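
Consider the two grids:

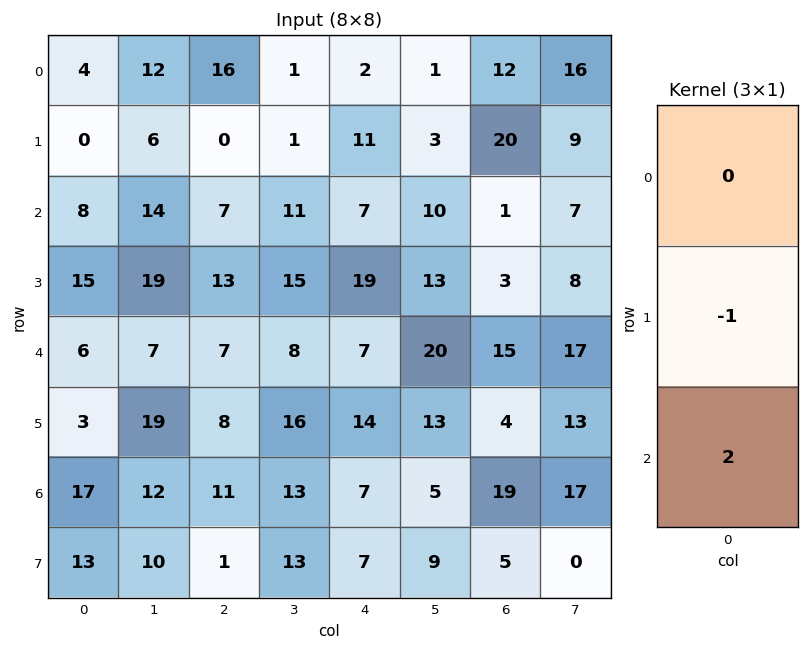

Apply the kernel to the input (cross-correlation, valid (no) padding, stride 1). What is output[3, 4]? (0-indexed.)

The receptive field on the input at this output position is [19 / 7 / 14]. Elementwise product with the kernel and sum: 7·-1 + 14·2.

21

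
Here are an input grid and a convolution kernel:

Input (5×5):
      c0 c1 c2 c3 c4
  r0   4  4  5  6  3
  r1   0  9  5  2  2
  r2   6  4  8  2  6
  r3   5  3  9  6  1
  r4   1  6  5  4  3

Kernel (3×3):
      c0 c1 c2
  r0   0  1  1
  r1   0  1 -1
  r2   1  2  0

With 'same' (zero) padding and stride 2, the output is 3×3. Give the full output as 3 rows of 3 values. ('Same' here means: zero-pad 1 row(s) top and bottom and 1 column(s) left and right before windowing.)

0 18 9
21 34 16
3 16 4

Output[0,0]: The receptive field on the zero-padded input at this output position is [0 0 0 / 0 4 4 / 0 0 9]. Elementwise product with the kernel and sum: 0·1 + 0·1 + 4·1 + 4·-1 + 0·1 + 0·2.
Output[0,1]: The receptive field on the zero-padded input at this output position is [0 0 0 / 4 5 6 / 9 5 2]. Elementwise product with the kernel and sum: 0·1 + 0·1 + 5·1 + 6·-1 + 9·1 + 5·2.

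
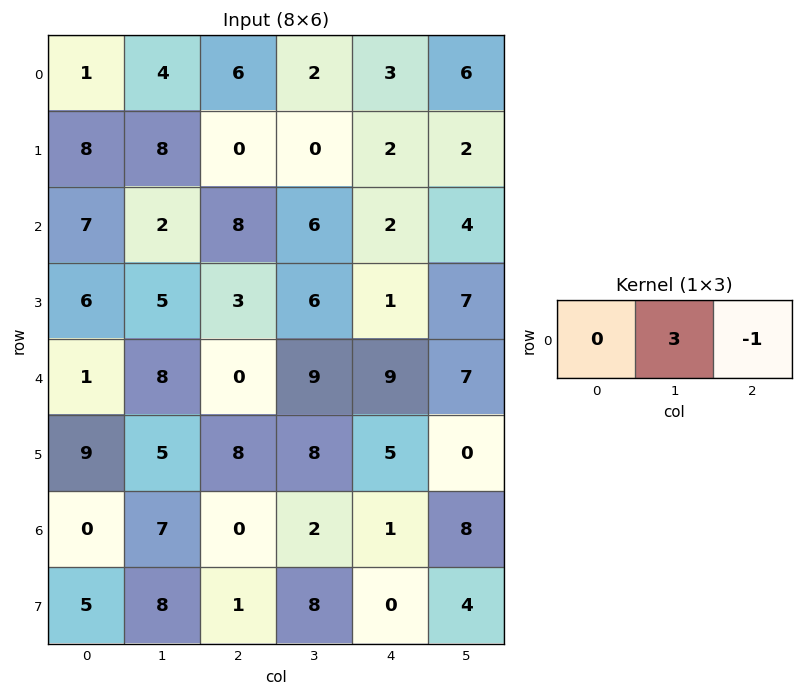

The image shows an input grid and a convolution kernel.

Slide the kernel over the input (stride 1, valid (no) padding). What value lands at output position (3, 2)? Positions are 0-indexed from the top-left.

The receptive field on the input at this output position is [3 6 1]. Elementwise product with the kernel and sum: 6·3 + 1·-1.

17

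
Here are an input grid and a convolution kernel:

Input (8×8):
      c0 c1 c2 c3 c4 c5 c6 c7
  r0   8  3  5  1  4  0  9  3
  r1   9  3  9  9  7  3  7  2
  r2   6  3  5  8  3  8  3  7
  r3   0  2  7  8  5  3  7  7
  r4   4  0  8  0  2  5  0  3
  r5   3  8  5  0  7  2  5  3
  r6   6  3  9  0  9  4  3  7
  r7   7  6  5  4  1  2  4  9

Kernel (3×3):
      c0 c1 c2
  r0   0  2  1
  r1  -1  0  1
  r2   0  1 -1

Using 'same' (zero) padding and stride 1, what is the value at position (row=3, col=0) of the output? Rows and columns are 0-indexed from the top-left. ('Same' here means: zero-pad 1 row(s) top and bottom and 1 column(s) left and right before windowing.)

21

The receptive field on the zero-padded input at this output position is [0 6 3 / 0 0 2 / 0 4 0]. Elementwise product with the kernel and sum: 6·2 + 3·1 + 0·-1 + 2·1 + 4·1 + 0·-1.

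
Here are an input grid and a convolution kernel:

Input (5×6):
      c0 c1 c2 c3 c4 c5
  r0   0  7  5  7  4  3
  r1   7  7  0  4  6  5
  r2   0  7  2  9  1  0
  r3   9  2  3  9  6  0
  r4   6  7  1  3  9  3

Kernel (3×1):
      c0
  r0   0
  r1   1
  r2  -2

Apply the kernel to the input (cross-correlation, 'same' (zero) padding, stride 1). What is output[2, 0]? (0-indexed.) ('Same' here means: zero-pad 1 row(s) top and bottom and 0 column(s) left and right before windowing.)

The receptive field on the zero-padded input at this output position is [7 / 0 / 9]. Elementwise product with the kernel and sum: 0·1 + 9·-2.

-18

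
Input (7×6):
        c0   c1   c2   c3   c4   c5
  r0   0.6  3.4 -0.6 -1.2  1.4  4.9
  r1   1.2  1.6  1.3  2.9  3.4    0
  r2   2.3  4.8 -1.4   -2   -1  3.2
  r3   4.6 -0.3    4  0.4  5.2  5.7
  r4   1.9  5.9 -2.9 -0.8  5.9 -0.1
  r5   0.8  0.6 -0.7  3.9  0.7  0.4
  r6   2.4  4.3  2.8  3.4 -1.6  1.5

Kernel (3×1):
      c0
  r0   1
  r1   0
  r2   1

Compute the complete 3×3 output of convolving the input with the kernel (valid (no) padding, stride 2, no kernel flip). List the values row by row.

Output[0,0]: The receptive field on the input at this output position is [0.6 / 1.2 / 2.3]. Elementwise product with the kernel and sum: 0.6·1 + 2.3·1.

2.9 -2 0.4
4.2 -4.3 4.9
4.3 -0.1 4.3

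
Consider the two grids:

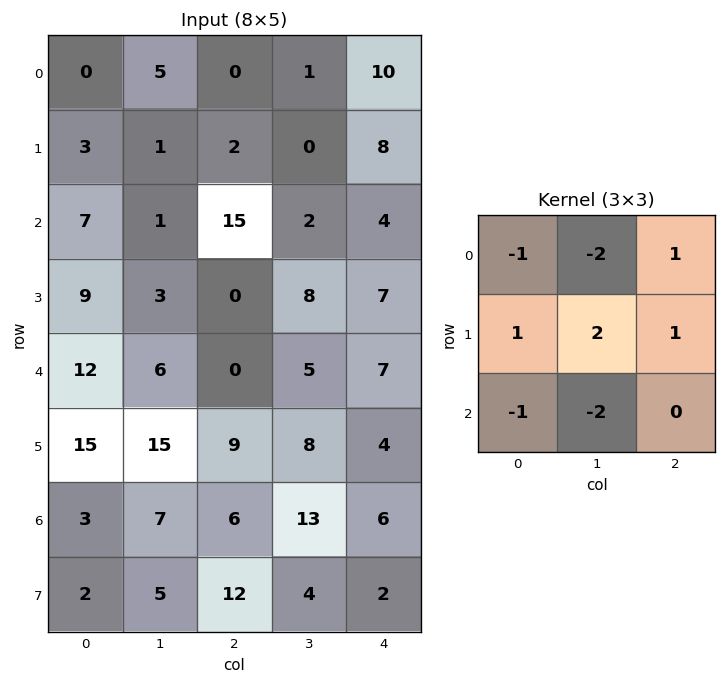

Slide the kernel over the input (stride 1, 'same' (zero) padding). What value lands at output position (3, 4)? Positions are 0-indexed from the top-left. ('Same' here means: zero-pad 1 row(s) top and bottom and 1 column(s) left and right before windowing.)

The receptive field on the zero-padded input at this output position is [2 4 0 / 8 7 0 / 5 7 0]. Elementwise product with the kernel and sum: 2·-1 + 4·-2 + 0·1 + 8·1 + 7·2 + 0·1 + 5·-1 + 7·-2.

-7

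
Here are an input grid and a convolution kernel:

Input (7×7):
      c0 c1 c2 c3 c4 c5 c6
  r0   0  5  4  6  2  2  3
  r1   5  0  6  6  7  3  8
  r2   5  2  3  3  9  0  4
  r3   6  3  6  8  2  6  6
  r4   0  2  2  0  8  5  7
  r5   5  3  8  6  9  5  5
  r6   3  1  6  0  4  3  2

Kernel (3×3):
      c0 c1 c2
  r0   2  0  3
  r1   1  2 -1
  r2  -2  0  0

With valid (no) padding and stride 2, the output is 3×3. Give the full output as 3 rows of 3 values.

Output[0,0]: The receptive field on the input at this output position is [0 5 4 / 5 0 6 / 5 2 3]. Elementwise product with the kernel and sum: 0·2 + 4·3 + 5·1 + 0·2 + 6·-1 + 5·-2.
Output[0,1]: The receptive field on the input at this output position is [4 6 2 / 6 6 7 / 3 3 9]. Elementwise product with the kernel and sum: 4·2 + 2·3 + 6·1 + 6·2 + 7·-1 + 3·-2.

1 19 0
25 49 22
3 27 43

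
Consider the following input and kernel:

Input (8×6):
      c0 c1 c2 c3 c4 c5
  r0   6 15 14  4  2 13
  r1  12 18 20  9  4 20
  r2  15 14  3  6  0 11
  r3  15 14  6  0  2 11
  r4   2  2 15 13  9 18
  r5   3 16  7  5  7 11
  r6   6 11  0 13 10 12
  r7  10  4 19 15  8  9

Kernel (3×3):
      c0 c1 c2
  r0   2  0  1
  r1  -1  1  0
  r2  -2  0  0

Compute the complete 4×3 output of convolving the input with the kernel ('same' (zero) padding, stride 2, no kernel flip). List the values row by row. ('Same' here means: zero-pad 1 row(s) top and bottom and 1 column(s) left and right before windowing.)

Output[0,0]: The receptive field on the zero-padded input at this output position is [0 0 0 / 0 6 15 / 0 12 18]. Elementwise product with the kernel and sum: 0·2 + 0·1 + 0·-1 + 6·1 + 0·-2.

6 -37 -20
33 6 32
16 9 -3
22 18 -12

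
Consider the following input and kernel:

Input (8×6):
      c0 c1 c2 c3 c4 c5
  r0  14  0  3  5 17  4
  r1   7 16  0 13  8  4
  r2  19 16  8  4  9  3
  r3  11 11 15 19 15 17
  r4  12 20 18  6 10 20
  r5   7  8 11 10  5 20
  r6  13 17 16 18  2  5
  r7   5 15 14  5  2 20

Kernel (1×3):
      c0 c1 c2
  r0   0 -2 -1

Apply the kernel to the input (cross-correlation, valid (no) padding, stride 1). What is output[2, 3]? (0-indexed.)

The receptive field on the input at this output position is [4 9 3]. Elementwise product with the kernel and sum: 9·-2 + 3·-1.

-21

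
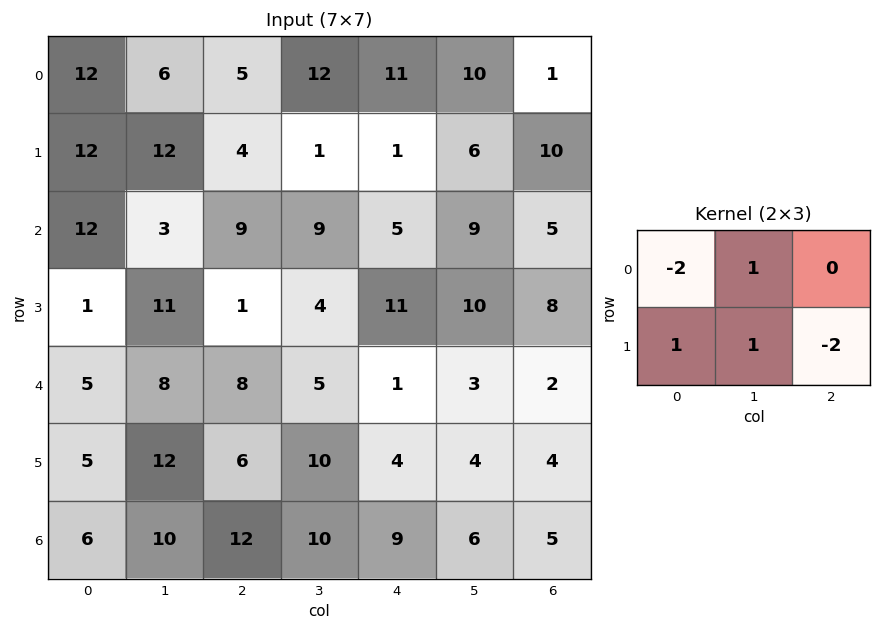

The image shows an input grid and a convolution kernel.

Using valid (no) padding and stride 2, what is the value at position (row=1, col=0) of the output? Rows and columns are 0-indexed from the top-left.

-11

The receptive field on the input at this output position is [12 3 9 / 1 11 1]. Elementwise product with the kernel and sum: 12·-2 + 3·1 + 1·1 + 11·1 + 1·-2.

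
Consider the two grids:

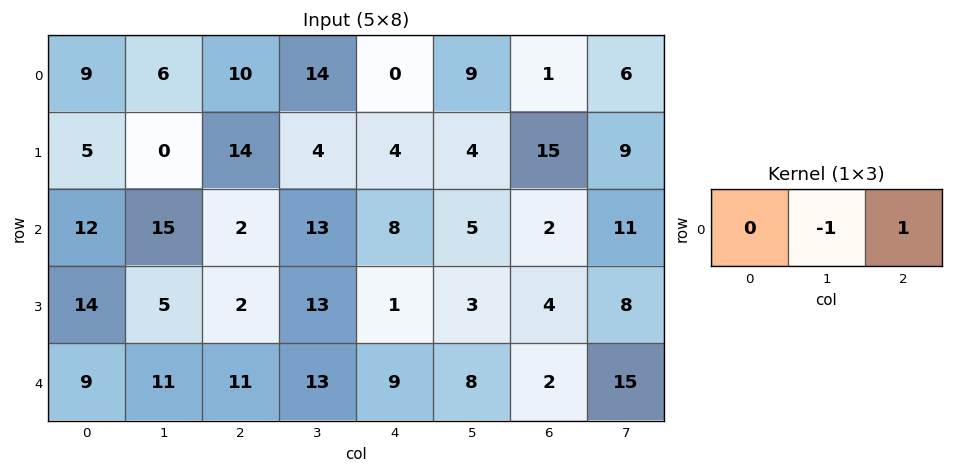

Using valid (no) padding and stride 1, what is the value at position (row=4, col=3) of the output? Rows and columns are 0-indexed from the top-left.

The receptive field on the input at this output position is [13 9 8]. Elementwise product with the kernel and sum: 9·-1 + 8·1.

-1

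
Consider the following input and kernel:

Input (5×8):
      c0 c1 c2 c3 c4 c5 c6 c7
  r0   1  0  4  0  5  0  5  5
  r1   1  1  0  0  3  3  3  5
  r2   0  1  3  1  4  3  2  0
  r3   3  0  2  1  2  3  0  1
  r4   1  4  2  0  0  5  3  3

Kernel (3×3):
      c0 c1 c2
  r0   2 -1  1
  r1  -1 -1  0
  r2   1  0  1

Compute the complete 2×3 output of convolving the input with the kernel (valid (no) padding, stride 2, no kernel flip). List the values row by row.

7 20 15
2 8 5

Output[0,0]: The receptive field on the input at this output position is [1 0 4 / 1 1 0 / 0 1 3]. Elementwise product with the kernel and sum: 1·2 + 0·-1 + 4·1 + 1·-1 + 1·-1 + 0·1 + 3·1.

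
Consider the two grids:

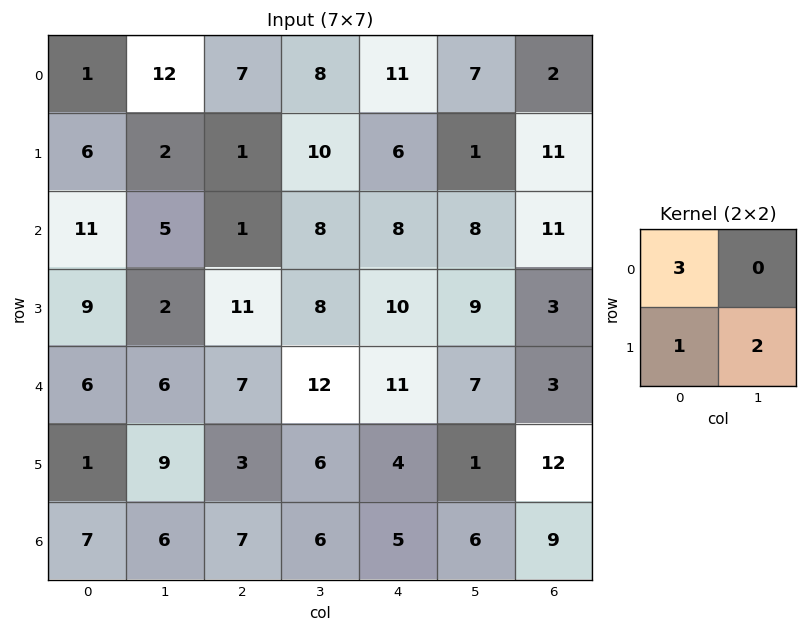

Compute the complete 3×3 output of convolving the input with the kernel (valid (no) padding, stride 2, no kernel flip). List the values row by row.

13 42 41
46 30 52
37 36 39

Output[0,0]: The receptive field on the input at this output position is [1 12 / 6 2]. Elementwise product with the kernel and sum: 1·3 + 6·1 + 2·2.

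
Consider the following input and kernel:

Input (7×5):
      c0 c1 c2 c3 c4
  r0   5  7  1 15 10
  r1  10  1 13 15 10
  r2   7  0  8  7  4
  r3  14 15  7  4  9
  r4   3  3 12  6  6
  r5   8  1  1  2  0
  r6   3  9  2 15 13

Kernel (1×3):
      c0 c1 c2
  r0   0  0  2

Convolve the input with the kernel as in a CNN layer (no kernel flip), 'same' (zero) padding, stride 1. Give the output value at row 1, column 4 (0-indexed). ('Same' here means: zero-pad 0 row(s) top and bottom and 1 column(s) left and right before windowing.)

0

The receptive field on the zero-padded input at this output position is [15 10 0]. Elementwise product with the kernel and sum: 0·2.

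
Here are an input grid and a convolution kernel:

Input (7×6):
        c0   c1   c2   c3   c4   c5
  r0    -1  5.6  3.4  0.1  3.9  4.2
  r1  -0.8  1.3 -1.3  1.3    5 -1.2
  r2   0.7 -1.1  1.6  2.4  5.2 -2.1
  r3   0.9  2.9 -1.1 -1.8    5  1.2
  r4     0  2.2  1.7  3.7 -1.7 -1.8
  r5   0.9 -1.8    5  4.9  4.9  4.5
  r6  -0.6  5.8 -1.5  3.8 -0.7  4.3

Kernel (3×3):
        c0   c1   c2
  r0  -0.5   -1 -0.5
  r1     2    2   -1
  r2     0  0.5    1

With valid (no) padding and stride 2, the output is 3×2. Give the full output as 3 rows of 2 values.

-3.45 -2.35
11.45 -16.45
-8.45 12.4

Output[0,0]: The receptive field on the input at this output position is [-1 5.6 3.4 / -0.8 1.3 -1.3 / 0.7 -1.1 1.6]. Elementwise product with the kernel and sum: -1·-0.5 + 5.6·-1 + 3.4·-0.5 + -0.8·2 + 1.3·2 + -1.3·-1 + -1.1·0.5 + 1.6·1.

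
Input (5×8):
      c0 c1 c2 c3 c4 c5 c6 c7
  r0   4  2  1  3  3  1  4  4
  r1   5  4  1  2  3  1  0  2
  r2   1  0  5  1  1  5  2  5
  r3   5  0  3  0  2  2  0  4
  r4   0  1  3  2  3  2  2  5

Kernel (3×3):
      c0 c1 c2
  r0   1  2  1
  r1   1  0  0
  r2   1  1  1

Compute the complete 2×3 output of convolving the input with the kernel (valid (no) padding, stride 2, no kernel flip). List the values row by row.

20 18 20
15 19 22

Output[0,0]: The receptive field on the input at this output position is [4 2 1 / 5 4 1 / 1 0 5]. Elementwise product with the kernel and sum: 4·1 + 2·2 + 1·1 + 5·1 + 1·1 + 0·1 + 5·1.
Output[0,1]: The receptive field on the input at this output position is [1 3 3 / 1 2 3 / 5 1 1]. Elementwise product with the kernel and sum: 1·1 + 3·2 + 3·1 + 1·1 + 5·1 + 1·1 + 1·1.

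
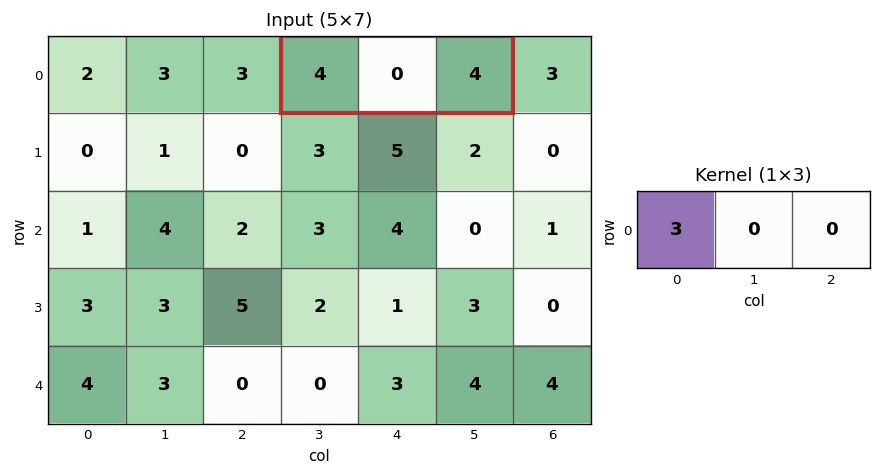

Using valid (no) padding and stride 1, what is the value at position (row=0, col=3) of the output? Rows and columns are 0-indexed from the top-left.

The receptive field on the input at this output position is [4 0 4]. Elementwise product with the kernel and sum: 4·3.

12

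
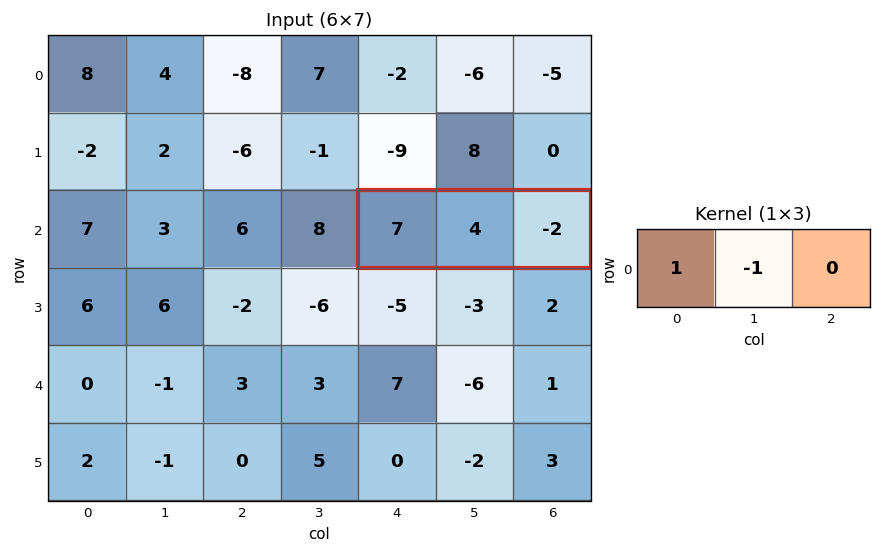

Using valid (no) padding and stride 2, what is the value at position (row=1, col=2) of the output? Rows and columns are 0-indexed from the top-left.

3

The receptive field on the input at this output position is [7 4 -2]. Elementwise product with the kernel and sum: 7·1 + 4·-1.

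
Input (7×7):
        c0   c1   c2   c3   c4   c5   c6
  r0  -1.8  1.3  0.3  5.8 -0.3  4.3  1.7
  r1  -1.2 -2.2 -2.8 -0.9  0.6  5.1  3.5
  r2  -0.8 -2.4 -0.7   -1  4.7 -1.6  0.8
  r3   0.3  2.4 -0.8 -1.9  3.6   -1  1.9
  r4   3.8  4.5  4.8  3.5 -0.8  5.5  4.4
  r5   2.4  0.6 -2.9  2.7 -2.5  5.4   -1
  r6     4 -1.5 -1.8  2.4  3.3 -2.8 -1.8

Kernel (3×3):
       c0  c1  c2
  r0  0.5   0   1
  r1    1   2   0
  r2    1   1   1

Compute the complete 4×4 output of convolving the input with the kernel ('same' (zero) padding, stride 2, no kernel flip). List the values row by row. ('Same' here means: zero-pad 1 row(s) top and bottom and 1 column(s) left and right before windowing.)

Output[0,0]: The receptive field on the zero-padded input at this output position is [0 0 0 / 0 -1.8 1.3 / 0 -1.2 -2.2]. Elementwise product with the kernel and sum: 0·0.5 + 0·1 + 0·1 + -1.8·2 + 0·1 + -1.2·1 + -2.2·1.
Output[0,1]: The receptive field on the zero-padded input at this output position is [0 0 0 / 1.3 0.3 5.8 / -2.2 -2.8 -0.9]. Elementwise product with the kernel and sum: 0·0.5 + 0·1 + 1.3·1 + 0.3·2 + -2.2·1 + -2.8·1 + -0.9·1.

-7 -4 10 16.3
-1.1 -6.1 13.75 3.45
13 13.8 5.55 18.2
8.6 -2.1 15.75 -3.7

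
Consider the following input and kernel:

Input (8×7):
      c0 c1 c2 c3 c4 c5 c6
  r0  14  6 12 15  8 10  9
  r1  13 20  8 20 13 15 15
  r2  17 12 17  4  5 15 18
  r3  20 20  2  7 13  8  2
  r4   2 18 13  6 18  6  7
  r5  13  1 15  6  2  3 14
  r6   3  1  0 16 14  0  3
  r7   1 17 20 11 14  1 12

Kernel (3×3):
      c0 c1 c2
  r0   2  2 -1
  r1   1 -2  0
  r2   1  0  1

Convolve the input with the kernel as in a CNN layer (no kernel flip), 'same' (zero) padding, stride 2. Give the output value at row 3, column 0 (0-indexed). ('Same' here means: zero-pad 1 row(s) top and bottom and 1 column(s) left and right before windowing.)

36

The receptive field on the zero-padded input at this output position is [0 13 1 / 0 3 1 / 0 1 17]. Elementwise product with the kernel and sum: 0·2 + 13·2 + 1·-1 + 0·1 + 3·-2 + 0·1 + 17·1.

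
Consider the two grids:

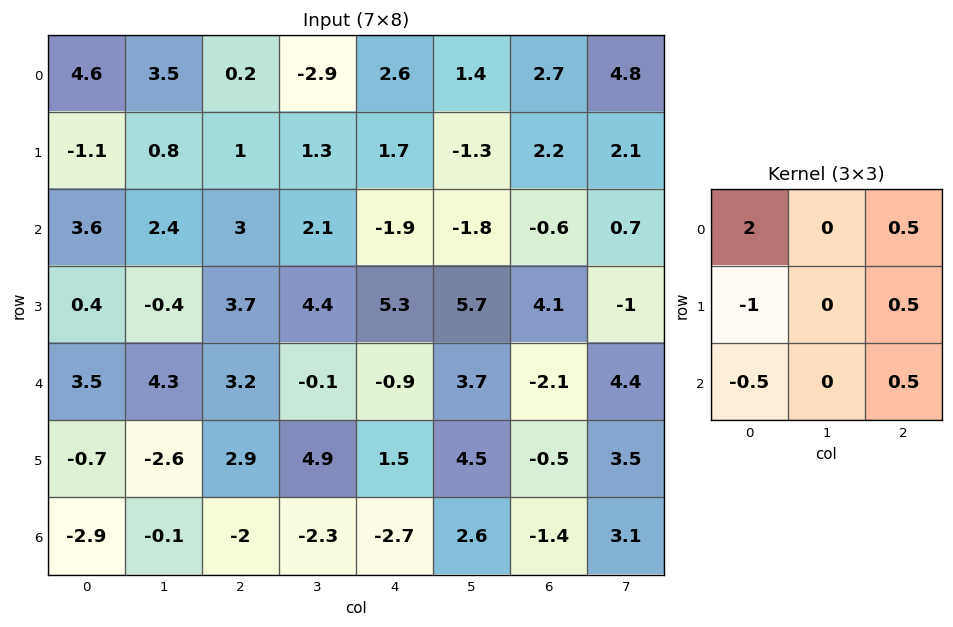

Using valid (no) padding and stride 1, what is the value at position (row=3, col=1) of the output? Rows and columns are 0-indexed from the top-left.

0.8

The receptive field on the input at this output position is [-0.4 3.7 4.4 / 4.3 3.2 -0.1 / -2.6 2.9 4.9]. Elementwise product with the kernel and sum: -0.4·2 + 4.4·0.5 + 4.3·-1 + -0.1·0.5 + -2.6·-0.5 + 4.9·0.5.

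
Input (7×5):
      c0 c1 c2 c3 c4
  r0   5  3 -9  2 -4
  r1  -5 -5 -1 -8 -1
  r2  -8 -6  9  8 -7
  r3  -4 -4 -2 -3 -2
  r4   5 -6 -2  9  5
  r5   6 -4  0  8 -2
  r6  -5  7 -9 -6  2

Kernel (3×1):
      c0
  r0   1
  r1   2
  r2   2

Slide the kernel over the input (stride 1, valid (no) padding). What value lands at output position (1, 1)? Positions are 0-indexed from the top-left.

-25

The receptive field on the input at this output position is [-5 / -6 / -4]. Elementwise product with the kernel and sum: -5·1 + -6·2 + -4·2.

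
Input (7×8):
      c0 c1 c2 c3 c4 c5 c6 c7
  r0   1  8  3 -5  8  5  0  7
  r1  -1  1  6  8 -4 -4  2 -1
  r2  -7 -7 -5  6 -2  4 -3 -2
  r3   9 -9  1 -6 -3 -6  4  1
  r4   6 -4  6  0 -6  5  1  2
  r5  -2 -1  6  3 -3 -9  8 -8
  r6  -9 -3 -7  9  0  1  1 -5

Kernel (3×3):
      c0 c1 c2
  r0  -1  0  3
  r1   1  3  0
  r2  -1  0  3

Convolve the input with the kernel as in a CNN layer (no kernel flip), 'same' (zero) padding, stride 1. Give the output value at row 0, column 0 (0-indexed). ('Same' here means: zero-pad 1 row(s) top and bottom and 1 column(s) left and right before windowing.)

6

The receptive field on the zero-padded input at this output position is [0 0 0 / 0 1 8 / 0 -1 1]. Elementwise product with the kernel and sum: 0·-1 + 0·3 + 0·1 + 1·3 + 0·-1 + 1·3.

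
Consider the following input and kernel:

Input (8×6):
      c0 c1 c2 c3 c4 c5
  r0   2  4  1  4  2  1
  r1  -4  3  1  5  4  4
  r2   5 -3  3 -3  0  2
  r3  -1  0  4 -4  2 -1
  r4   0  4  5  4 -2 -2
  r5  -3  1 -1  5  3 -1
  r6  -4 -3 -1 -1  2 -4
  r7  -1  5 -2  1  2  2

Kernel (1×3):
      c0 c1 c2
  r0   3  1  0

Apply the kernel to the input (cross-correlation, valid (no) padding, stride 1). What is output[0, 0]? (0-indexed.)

10

The receptive field on the input at this output position is [2 4 1]. Elementwise product with the kernel and sum: 2·3 + 4·1.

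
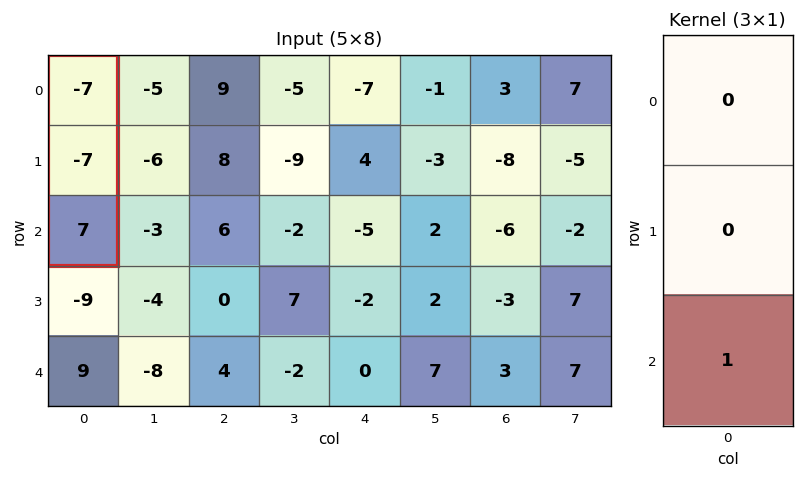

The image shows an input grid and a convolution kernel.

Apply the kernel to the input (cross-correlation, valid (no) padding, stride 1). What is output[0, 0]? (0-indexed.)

The receptive field on the input at this output position is [-7 / -7 / 7]. Elementwise product with the kernel and sum: 7·1.

7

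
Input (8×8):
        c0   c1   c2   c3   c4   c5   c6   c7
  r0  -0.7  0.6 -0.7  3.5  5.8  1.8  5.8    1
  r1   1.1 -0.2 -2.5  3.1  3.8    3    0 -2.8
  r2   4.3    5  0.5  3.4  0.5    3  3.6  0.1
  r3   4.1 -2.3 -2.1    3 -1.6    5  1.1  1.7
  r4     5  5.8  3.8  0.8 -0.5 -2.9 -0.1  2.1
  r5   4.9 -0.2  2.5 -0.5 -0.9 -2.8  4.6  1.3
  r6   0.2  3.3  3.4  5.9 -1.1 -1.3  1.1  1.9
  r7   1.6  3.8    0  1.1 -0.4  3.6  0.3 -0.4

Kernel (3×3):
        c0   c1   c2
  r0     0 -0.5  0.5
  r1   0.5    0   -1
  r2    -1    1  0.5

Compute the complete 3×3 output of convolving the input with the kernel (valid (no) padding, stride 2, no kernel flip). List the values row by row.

Output[0,0]: The receptive field on the input at this output position is [-0.7 0.6 -0.7 / 1.1 -0.2 -2.5 / 4.3 5 0.5]. Elementwise product with the kernel and sum: 0.6·-0.5 + -0.7·0.5 + 1.1·0.5 + -2.5·-1 + 4.3·-1 + 5·1 + 0.5·0.5.
Output[0,1]: The receptive field on the input at this output position is [-0.7 3.5 5.8 / -2.5 3.1 3.8 / 0.5 3.4 0.5]. Elementwise product with the kernel and sum: 3.5·-0.5 + 5.8·0.5 + -2.5·0.5 + 3.8·-1 + 0.5·-1 + 3.4·1 + 0.5·0.5.

3.35 -0.75 8.2
4.6 -4.15 -4.05
3.75 3.45 -3.3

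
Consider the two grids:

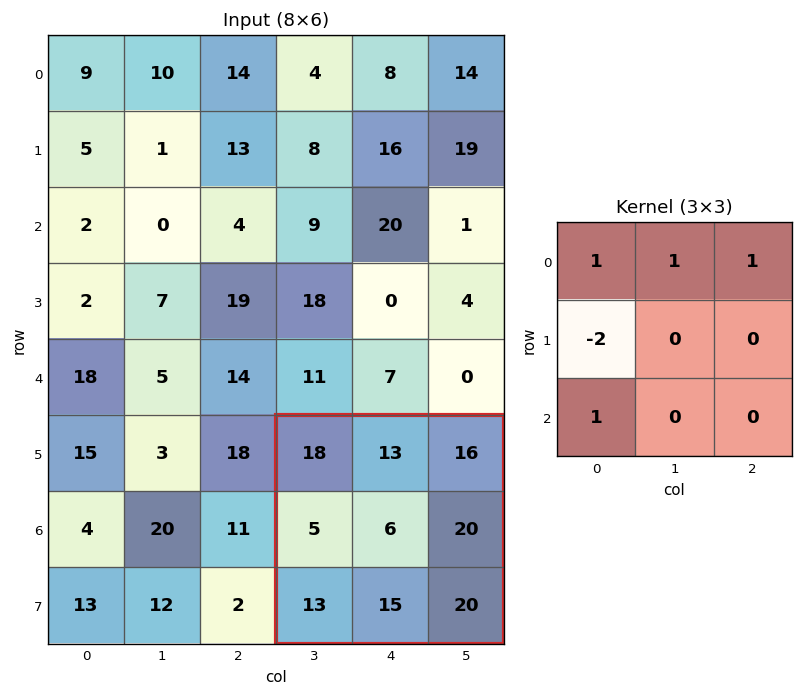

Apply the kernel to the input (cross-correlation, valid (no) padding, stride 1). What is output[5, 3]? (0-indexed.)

The receptive field on the input at this output position is [18 13 16 / 5 6 20 / 13 15 20]. Elementwise product with the kernel and sum: 18·1 + 13·1 + 16·1 + 5·-2 + 13·1.

50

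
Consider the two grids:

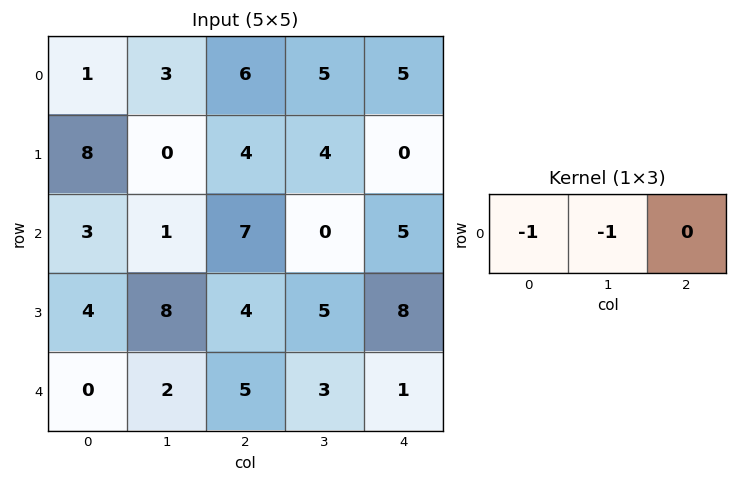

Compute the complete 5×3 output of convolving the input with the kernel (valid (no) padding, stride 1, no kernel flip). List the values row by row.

Output[0,0]: The receptive field on the input at this output position is [1 3 6]. Elementwise product with the kernel and sum: 1·-1 + 3·-1.

-4 -9 -11
-8 -4 -8
-4 -8 -7
-12 -12 -9
-2 -7 -8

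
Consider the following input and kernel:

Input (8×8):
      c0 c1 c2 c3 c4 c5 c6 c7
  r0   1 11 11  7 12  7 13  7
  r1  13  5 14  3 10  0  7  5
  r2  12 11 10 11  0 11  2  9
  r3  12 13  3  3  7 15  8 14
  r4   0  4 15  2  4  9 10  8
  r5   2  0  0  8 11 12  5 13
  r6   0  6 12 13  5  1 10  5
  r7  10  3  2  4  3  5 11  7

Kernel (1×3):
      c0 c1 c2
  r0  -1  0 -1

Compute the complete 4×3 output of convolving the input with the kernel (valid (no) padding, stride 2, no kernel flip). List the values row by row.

-12 -23 -25
-22 -10 -2
-15 -19 -14
-12 -17 -15

Output[0,0]: The receptive field on the input at this output position is [1 11 11]. Elementwise product with the kernel and sum: 1·-1 + 11·-1.
Output[0,1]: The receptive field on the input at this output position is [11 7 12]. Elementwise product with the kernel and sum: 11·-1 + 12·-1.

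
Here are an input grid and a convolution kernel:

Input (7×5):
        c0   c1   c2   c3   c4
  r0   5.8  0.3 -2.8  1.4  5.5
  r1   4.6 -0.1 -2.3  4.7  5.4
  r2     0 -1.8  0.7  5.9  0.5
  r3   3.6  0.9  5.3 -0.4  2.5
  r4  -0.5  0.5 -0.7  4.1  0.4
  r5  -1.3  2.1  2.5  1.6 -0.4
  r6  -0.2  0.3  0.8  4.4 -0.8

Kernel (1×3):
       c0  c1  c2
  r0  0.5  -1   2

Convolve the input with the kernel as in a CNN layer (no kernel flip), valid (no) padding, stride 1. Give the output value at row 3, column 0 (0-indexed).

The receptive field on the input at this output position is [3.6 0.9 5.3]. Elementwise product with the kernel and sum: 3.6·0.5 + 0.9·-1 + 5.3·2.

11.5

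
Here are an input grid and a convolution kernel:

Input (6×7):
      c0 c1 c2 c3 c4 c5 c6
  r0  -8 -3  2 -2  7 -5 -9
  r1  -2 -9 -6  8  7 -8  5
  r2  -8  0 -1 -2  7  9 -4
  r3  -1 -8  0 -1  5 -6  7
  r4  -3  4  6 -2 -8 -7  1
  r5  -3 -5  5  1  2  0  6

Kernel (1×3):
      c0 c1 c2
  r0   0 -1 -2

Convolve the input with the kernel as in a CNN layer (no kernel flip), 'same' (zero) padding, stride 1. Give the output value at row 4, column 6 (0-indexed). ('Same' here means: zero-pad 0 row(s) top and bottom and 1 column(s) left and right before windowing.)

-1

The receptive field on the zero-padded input at this output position is [-7 1 0]. Elementwise product with the kernel and sum: 1·-1 + 0·-2.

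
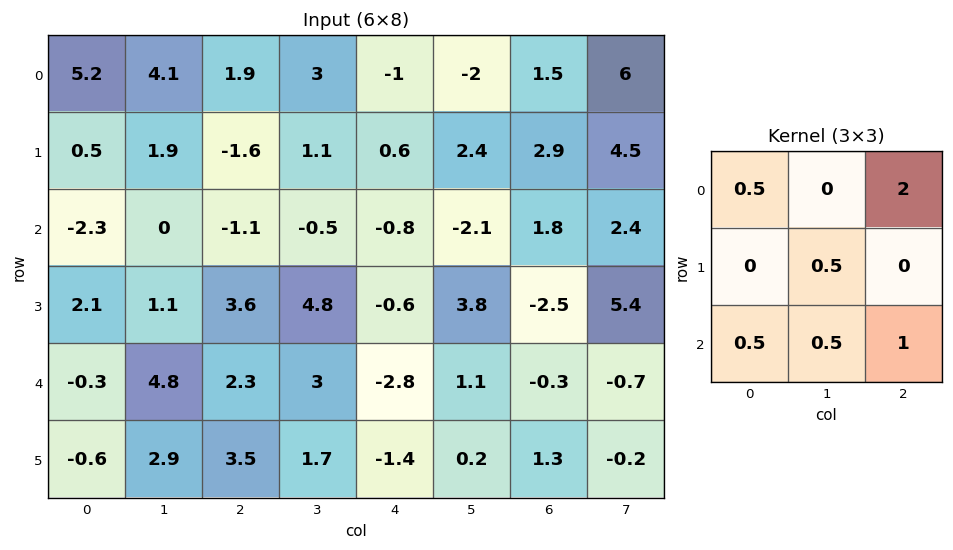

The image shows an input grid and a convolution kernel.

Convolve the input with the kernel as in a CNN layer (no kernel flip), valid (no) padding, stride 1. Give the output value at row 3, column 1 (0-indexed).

16.2

The receptive field on the input at this output position is [1.1 3.6 4.8 / 4.8 2.3 3 / 2.9 3.5 1.7]. Elementwise product with the kernel and sum: 1.1·0.5 + 4.8·2 + 2.3·0.5 + 2.9·0.5 + 3.5·0.5 + 1.7·1.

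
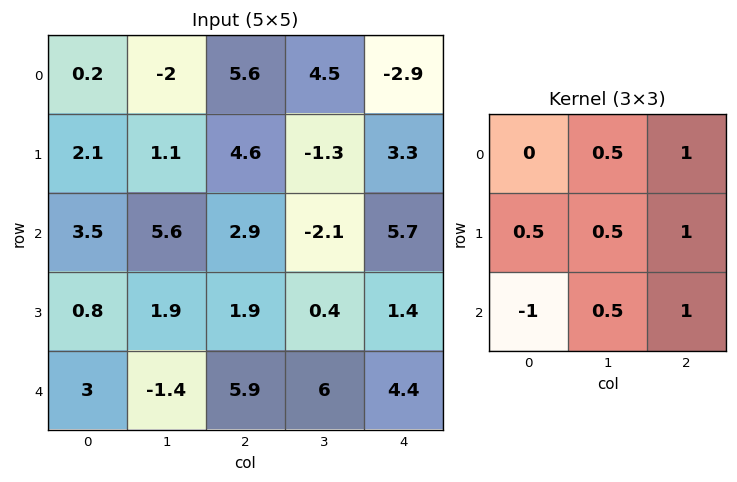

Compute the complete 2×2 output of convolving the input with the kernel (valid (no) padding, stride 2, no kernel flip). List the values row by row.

13 6.05
11.15 8.7

Output[0,0]: The receptive field on the input at this output position is [0.2 -2 5.6 / 2.1 1.1 4.6 / 3.5 5.6 2.9]. Elementwise product with the kernel and sum: -2·0.5 + 5.6·1 + 2.1·0.5 + 1.1·0.5 + 4.6·1 + 3.5·-1 + 5.6·0.5 + 2.9·1.
Output[0,1]: The receptive field on the input at this output position is [5.6 4.5 -2.9 / 4.6 -1.3 3.3 / 2.9 -2.1 5.7]. Elementwise product with the kernel and sum: 4.5·0.5 + -2.9·1 + 4.6·0.5 + -1.3·0.5 + 3.3·1 + 2.9·-1 + -2.1·0.5 + 5.7·1.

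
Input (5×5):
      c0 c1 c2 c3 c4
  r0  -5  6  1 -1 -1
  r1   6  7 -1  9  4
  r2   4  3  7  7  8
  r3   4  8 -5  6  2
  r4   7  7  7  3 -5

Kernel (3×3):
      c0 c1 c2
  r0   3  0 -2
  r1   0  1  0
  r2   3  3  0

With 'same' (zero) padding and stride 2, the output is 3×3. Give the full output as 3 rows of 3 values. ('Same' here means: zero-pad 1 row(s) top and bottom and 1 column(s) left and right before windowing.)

Output[0,0]: The receptive field on the zero-padded input at this output position is [0 0 0 / 0 -5 6 / 0 6 7]. Elementwise product with the kernel and sum: 0·3 + 0·-2 + -5·1 + 0·3 + 6·3.
Output[0,1]: The receptive field on the zero-padded input at this output position is [0 0 0 / 6 1 -1 / 7 -1 9]. Elementwise product with the kernel and sum: 0·3 + 0·-2 + 1·1 + 7·3 + -1·3.

13 19 38
2 19 59
-9 19 13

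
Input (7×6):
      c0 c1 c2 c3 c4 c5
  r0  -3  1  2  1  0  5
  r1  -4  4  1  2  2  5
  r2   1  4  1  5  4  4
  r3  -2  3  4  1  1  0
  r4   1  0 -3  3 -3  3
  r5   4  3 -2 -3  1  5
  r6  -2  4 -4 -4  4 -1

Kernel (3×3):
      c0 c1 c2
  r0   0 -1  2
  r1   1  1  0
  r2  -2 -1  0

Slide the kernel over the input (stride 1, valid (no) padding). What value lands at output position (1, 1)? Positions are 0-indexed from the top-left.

The receptive field on the input at this output position is [4 1 2 / 4 1 5 / 3 4 1]. Elementwise product with the kernel and sum: 1·-1 + 2·2 + 4·1 + 1·1 + 3·-2 + 4·-1.

-2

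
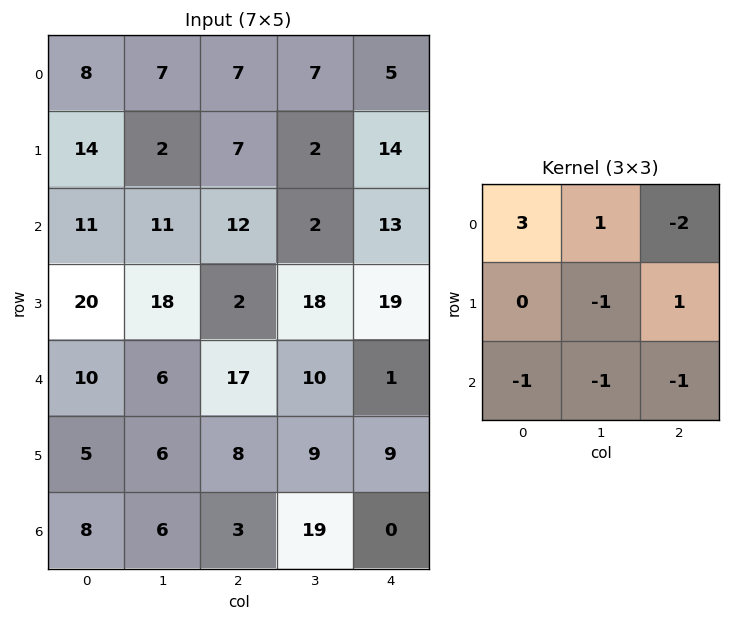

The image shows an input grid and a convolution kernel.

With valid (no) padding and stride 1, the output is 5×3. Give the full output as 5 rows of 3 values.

-12 -16 3
-9 -39 -33
-29 24 -15
66 -10 -49
-13 -12 37

Output[0,0]: The receptive field on the input at this output position is [8 7 7 / 14 2 7 / 11 11 12]. Elementwise product with the kernel and sum: 8·3 + 7·1 + 7·-2 + 2·-1 + 7·1 + 11·-1 + 11·-1 + 12·-1.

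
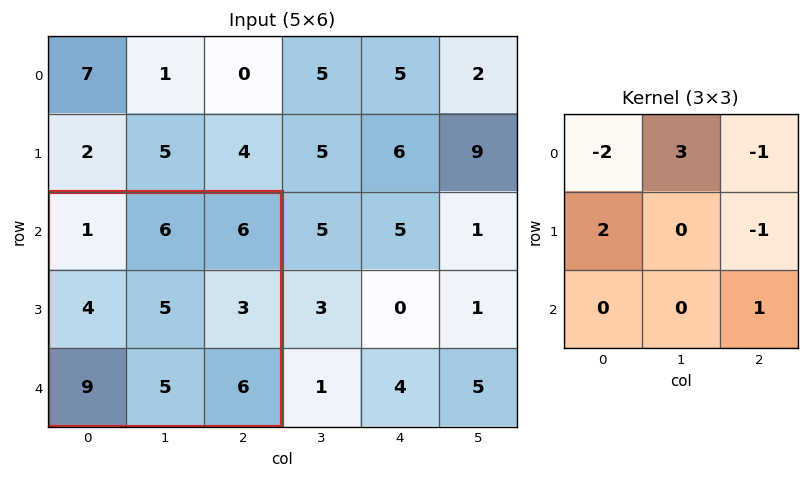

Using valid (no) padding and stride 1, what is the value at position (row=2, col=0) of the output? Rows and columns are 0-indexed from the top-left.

The receptive field on the input at this output position is [1 6 6 / 4 5 3 / 9 5 6]. Elementwise product with the kernel and sum: 1·-2 + 6·3 + 6·-1 + 4·2 + 3·-1 + 6·1.

21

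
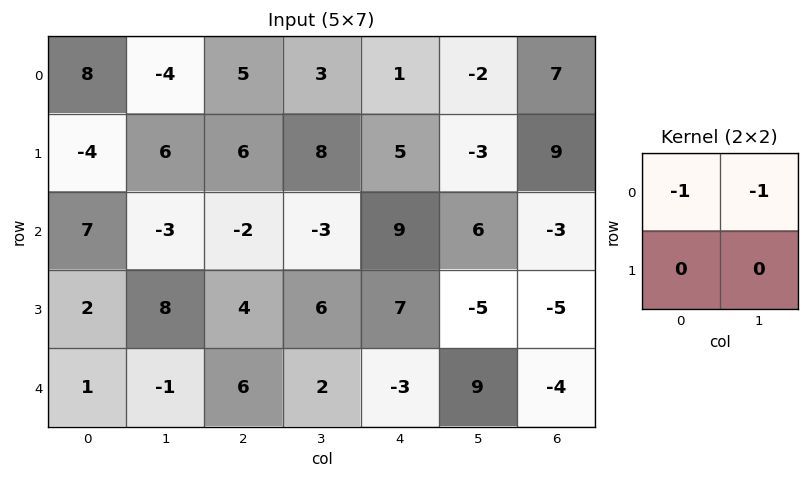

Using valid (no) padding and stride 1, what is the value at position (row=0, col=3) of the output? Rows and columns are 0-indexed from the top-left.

The receptive field on the input at this output position is [3 1 / 8 5]. Elementwise product with the kernel and sum: 3·-1 + 1·-1.

-4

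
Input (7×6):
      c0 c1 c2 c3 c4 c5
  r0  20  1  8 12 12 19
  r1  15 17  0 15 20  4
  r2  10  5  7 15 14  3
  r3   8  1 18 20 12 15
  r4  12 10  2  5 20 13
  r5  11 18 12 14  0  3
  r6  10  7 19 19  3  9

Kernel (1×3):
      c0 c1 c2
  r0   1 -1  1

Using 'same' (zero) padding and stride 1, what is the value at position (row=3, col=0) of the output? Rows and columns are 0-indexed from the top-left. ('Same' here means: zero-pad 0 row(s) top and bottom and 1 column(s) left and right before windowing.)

-7

The receptive field on the zero-padded input at this output position is [0 8 1]. Elementwise product with the kernel and sum: 0·1 + 8·-1 + 1·1.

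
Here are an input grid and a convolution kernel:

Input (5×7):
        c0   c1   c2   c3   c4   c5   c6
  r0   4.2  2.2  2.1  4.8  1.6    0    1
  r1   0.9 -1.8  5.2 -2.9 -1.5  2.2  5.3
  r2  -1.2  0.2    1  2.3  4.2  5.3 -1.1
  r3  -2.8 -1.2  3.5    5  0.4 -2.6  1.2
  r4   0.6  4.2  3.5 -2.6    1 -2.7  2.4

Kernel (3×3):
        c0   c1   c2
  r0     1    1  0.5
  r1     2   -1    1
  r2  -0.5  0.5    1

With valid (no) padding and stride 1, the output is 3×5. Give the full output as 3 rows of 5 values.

17.95 -2.3 24.35 10.55 1.65
4.4 11 6.6 -2.5 5.05
3.9 -1.5 5.75 15.25 14.1

Output[0,0]: The receptive field on the input at this output position is [4.2 2.2 2.1 / 0.9 -1.8 5.2 / -1.2 0.2 1]. Elementwise product with the kernel and sum: 4.2·1 + 2.2·1 + 2.1·0.5 + 0.9·2 + -1.8·-1 + 5.2·1 + -1.2·-0.5 + 0.2·0.5 + 1·1.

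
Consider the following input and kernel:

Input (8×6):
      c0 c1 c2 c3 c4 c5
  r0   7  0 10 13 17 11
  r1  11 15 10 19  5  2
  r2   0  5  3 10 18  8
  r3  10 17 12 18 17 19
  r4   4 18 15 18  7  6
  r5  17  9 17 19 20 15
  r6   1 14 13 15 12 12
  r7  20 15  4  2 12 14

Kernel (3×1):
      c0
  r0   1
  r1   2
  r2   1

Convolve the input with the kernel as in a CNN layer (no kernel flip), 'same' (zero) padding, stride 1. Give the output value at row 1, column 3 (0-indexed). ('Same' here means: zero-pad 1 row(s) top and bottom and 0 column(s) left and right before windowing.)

61

The receptive field on the zero-padded input at this output position is [13 / 19 / 10]. Elementwise product with the kernel and sum: 13·1 + 19·2 + 10·1.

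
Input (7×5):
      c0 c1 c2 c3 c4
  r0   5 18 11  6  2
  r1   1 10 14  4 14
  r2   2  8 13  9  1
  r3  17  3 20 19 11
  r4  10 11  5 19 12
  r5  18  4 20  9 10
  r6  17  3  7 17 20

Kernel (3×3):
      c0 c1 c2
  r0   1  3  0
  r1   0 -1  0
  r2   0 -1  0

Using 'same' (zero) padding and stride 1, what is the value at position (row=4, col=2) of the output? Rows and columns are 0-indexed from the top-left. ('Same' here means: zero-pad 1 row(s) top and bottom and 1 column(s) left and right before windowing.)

The receptive field on the zero-padded input at this output position is [3 20 19 / 11 5 19 / 4 20 9]. Elementwise product with the kernel and sum: 3·1 + 20·3 + 5·-1 + 20·-1.

38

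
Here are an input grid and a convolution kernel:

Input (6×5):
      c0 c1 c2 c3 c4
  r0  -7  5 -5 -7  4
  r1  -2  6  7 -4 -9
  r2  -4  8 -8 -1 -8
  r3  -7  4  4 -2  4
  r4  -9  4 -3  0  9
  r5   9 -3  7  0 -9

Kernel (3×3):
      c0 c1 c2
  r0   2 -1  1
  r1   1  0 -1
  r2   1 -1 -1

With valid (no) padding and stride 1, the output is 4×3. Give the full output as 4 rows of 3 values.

-37 35 18
-14 12 11
-45 36 -35
-15 -4 18

Output[0,0]: The receptive field on the input at this output position is [-7 5 -5 / -2 6 7 / -4 8 -8]. Elementwise product with the kernel and sum: -7·2 + 5·-1 + -5·1 + -2·1 + 7·-1 + -4·1 + 8·-1 + -8·-1.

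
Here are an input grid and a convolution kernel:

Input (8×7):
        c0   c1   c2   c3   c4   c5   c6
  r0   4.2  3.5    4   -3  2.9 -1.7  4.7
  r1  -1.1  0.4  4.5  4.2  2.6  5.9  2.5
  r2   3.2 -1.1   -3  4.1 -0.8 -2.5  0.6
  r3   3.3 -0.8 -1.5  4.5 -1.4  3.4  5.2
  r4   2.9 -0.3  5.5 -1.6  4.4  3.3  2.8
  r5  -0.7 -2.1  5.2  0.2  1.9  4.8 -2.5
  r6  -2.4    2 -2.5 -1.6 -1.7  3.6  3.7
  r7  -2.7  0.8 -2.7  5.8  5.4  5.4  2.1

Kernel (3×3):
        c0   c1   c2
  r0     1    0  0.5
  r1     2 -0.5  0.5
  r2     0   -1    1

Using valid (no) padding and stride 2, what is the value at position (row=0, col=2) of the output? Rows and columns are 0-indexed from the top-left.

The receptive field on the input at this output position is [2.9 -1.7 4.7 / 2.6 5.9 2.5 / -0.8 -2.5 0.6]. Elementwise product with the kernel and sum: 2.9·1 + 4.7·0.5 + 2.6·2 + 5.9·-0.5 + 2.5·0.5 + -2.5·-1 + 0.6·1.

11.85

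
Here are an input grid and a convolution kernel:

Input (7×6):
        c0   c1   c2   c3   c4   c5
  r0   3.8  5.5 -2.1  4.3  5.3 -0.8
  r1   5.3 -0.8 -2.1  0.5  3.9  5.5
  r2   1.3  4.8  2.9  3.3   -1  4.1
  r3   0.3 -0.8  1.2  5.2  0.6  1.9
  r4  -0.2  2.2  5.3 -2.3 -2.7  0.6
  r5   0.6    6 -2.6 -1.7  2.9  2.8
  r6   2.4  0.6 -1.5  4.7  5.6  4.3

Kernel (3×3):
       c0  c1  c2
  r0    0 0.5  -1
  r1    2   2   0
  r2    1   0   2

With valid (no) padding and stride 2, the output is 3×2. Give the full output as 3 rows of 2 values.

20.95 -5.45
8.9 15.35
8.4 2.65

Output[0,0]: The receptive field on the input at this output position is [3.8 5.5 -2.1 / 5.3 -0.8 -2.1 / 1.3 4.8 2.9]. Elementwise product with the kernel and sum: 5.5·0.5 + -2.1·-1 + 5.3·2 + -0.8·2 + 1.3·1 + 2.9·2.
Output[0,1]: The receptive field on the input at this output position is [-2.1 4.3 5.3 / -2.1 0.5 3.9 / 2.9 3.3 -1]. Elementwise product with the kernel and sum: 4.3·0.5 + 5.3·-1 + -2.1·2 + 0.5·2 + 2.9·1 + -1·2.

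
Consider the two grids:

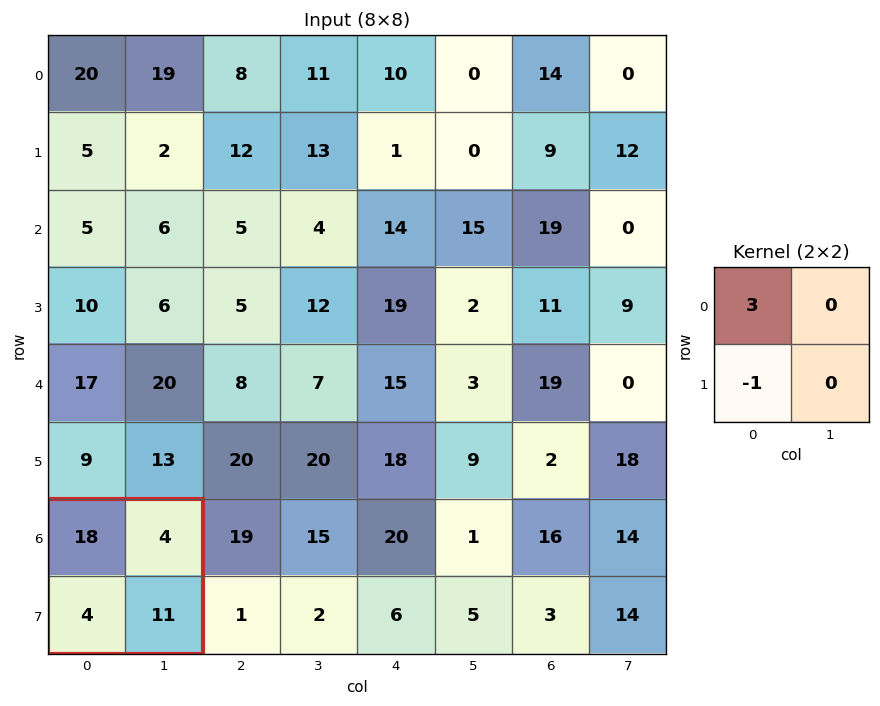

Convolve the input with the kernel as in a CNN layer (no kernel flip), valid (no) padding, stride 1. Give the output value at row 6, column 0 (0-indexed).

50

The receptive field on the input at this output position is [18 4 / 4 11]. Elementwise product with the kernel and sum: 18·3 + 4·-1.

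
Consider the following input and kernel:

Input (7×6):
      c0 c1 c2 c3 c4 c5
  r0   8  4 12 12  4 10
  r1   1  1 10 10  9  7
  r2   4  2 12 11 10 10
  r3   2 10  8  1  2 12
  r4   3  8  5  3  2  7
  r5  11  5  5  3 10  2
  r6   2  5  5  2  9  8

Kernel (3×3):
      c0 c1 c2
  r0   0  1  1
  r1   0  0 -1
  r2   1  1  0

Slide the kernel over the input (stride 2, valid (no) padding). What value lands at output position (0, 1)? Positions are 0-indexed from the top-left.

The receptive field on the input at this output position is [12 12 4 / 10 10 9 / 12 11 10]. Elementwise product with the kernel and sum: 12·1 + 4·1 + 9·-1 + 12·1 + 11·1.

30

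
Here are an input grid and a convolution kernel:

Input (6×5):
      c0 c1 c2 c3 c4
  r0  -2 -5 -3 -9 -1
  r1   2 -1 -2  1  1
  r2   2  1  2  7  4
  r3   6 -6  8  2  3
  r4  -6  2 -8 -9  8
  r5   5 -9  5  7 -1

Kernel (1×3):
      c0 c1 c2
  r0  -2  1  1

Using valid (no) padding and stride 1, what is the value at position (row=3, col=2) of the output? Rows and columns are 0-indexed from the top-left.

-11

The receptive field on the input at this output position is [8 2 3]. Elementwise product with the kernel and sum: 8·-2 + 2·1 + 3·1.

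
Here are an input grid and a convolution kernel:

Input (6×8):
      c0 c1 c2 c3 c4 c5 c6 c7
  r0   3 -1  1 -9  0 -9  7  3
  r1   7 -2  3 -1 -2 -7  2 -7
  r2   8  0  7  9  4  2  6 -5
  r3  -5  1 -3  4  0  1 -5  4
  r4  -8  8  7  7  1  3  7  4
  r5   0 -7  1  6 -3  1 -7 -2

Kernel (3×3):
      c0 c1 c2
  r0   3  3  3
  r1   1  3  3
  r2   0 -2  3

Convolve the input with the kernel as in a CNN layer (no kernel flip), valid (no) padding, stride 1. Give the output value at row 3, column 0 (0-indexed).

The receptive field on the input at this output position is [-5 1 -3 / -8 8 7 / 0 -7 1]. Elementwise product with the kernel and sum: -5·3 + 1·3 + -3·3 + -8·1 + 8·3 + 7·3 + -7·-2 + 1·3.

33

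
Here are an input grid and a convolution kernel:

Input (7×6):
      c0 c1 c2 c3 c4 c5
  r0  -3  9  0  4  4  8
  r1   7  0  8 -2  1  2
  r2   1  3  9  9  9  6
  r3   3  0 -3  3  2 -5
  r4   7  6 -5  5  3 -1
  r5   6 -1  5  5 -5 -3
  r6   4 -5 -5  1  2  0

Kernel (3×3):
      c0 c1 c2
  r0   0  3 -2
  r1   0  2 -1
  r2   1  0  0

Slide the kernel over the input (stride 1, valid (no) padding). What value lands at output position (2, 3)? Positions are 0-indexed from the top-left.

The receptive field on the input at this output position is [9 9 6 / 3 2 -5 / 5 3 -1]. Elementwise product with the kernel and sum: 9·3 + 6·-2 + 2·2 + -5·-1 + 5·1.

29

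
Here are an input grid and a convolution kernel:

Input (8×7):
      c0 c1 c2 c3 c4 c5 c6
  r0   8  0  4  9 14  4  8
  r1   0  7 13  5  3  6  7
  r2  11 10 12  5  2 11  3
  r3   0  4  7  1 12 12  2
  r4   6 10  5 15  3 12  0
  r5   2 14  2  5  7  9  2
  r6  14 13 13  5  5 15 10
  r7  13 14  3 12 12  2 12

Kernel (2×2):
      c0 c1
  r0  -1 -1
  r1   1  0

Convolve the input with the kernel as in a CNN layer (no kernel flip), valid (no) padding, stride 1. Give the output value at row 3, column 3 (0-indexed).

The receptive field on the input at this output position is [1 12 / 15 3]. Elementwise product with the kernel and sum: 1·-1 + 12·-1 + 15·1.

2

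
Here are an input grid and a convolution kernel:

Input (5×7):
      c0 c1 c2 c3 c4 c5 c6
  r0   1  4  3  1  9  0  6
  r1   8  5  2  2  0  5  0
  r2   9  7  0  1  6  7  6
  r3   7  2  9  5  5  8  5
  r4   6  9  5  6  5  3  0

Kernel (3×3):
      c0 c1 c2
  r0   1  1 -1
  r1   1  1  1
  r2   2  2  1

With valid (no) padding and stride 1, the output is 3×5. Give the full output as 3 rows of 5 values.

Output[0,0]: The receptive field on the input at this output position is [1 4 3 / 8 5 2 / 9 7 0]. Elementwise product with the kernel and sum: 1·1 + 4·1 + 3·-1 + 8·1 + 5·1 + 2·1 + 9·2 + 7·2 + 0·1.
Output[0,1]: The receptive field on the input at this output position is [4 3 1 / 5 2 2 / 7 0 1]. Elementwise product with the kernel and sum: 4·1 + 3·1 + 1·-1 + 5·1 + 2·1 + 2·1 + 7·2 + 0·2 + 1·1.

49 30 7 38 40
54 40 44 39 55
69 56 41 43 41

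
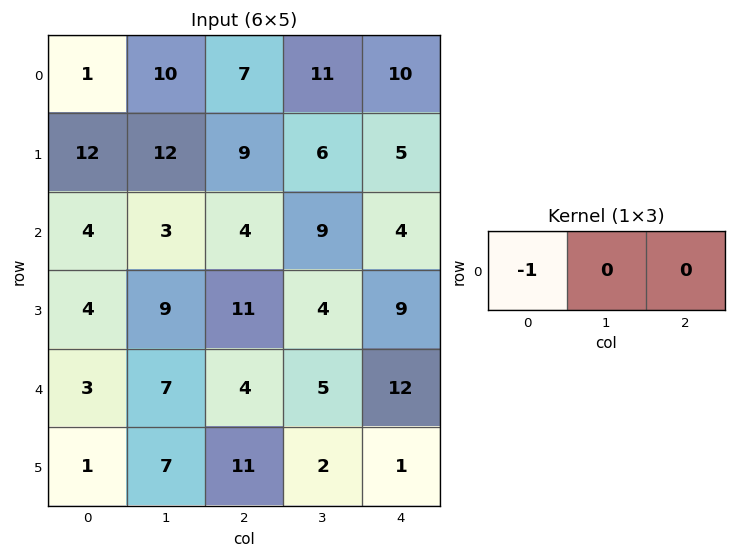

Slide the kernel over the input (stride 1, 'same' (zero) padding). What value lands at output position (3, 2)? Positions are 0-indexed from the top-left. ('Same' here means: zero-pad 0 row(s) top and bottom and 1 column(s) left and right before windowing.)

-9

The receptive field on the zero-padded input at this output position is [9 11 4]. Elementwise product with the kernel and sum: 9·-1.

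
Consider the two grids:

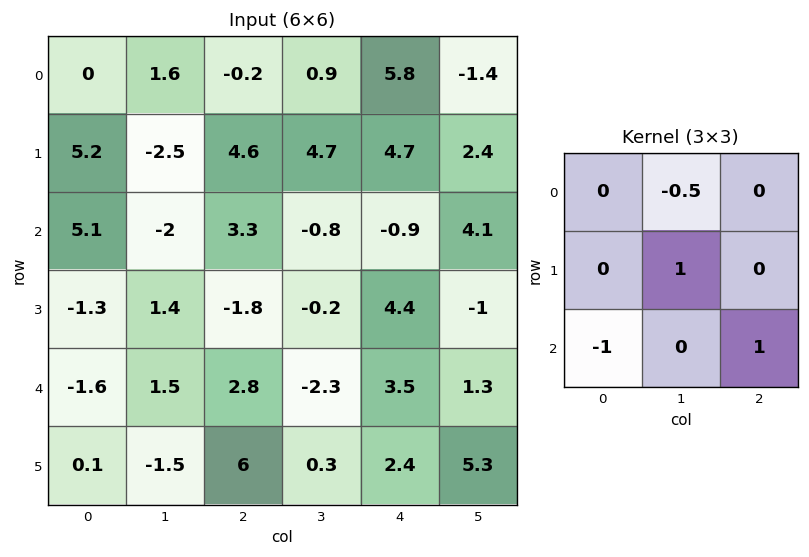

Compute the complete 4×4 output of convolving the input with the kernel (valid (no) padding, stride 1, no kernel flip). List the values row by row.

Output[0,0]: The receptive field on the input at this output position is [0 1.6 -0.2 / 5.2 -2.5 4.6 / 5.1 -2 3.3]. Elementwise product with the kernel and sum: 1.6·-0.5 + -2.5·1 + 5.1·-1 + 3.3·1.
Output[0,1]: The receptive field on the input at this output position is [1.6 -0.2 0.9 / -2.5 4.6 4.7 / -2 3.3 -0.8]. Elementwise product with the kernel and sum: -0.2·-0.5 + 4.6·1 + -2·-1 + -0.8·1.

-5.1 5.9 0.05 6.7
-1.25 -0.6 3.05 -4.05
6.8 -7.25 0.9 8.45
6.7 5.5 -5.8 6.3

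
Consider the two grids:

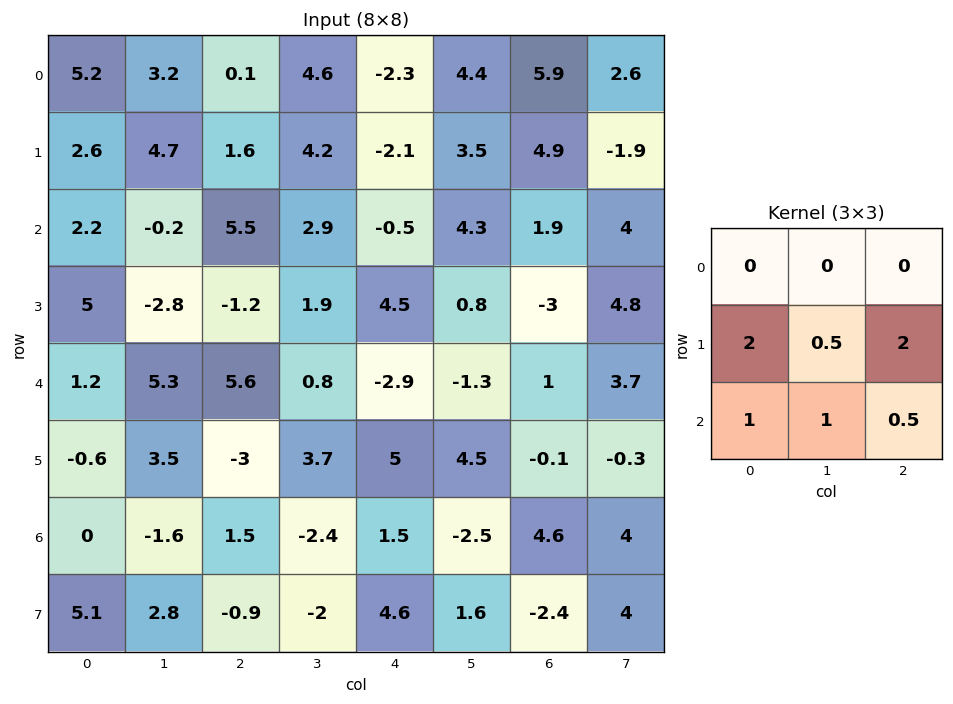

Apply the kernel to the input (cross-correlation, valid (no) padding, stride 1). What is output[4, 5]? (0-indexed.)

12.45

The receptive field on the input at this output position is [-1.3 1 3.7 / 4.5 -0.1 -0.3 / -2.5 4.6 4]. Elementwise product with the kernel and sum: 4.5·2 + -0.1·0.5 + -0.3·2 + -2.5·1 + 4.6·1 + 4·0.5.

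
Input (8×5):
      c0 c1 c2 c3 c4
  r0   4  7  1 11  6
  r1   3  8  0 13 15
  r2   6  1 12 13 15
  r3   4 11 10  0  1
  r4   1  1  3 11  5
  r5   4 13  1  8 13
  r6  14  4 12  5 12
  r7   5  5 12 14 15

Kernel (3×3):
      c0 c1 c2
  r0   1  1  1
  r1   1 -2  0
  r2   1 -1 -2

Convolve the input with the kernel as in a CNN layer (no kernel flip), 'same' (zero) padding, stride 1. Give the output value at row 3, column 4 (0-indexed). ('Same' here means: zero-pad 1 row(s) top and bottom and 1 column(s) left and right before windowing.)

The receptive field on the zero-padded input at this output position is [13 15 0 / 0 1 0 / 11 5 0]. Elementwise product with the kernel and sum: 13·1 + 15·1 + 0·1 + 0·1 + 1·-2 + 11·1 + 5·-1 + 0·-2.

32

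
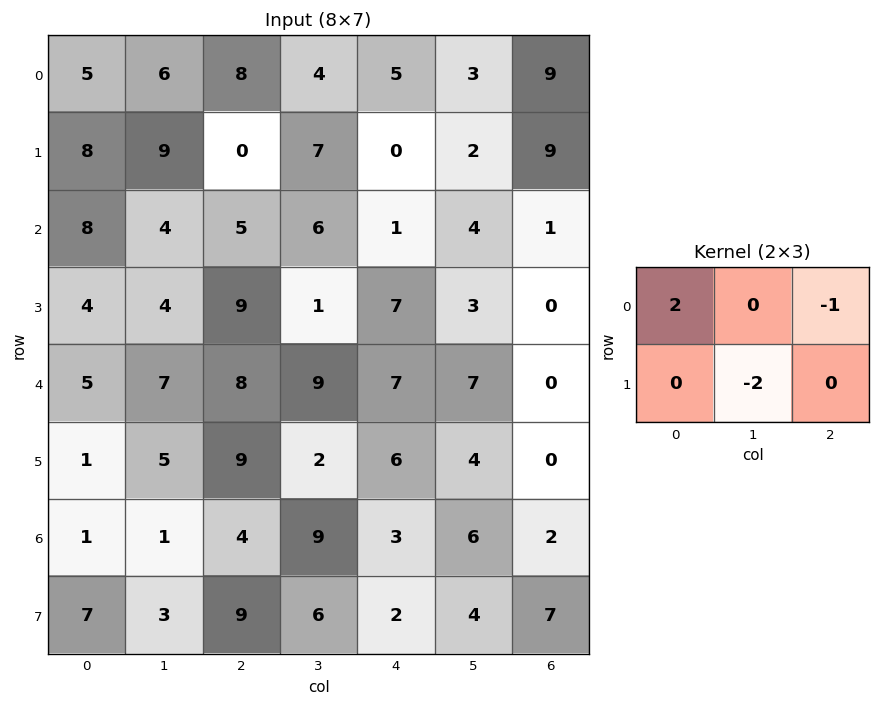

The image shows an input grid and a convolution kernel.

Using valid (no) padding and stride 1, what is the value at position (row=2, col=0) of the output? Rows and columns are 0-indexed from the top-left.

3

The receptive field on the input at this output position is [8 4 5 / 4 4 9]. Elementwise product with the kernel and sum: 8·2 + 5·-1 + 4·-2.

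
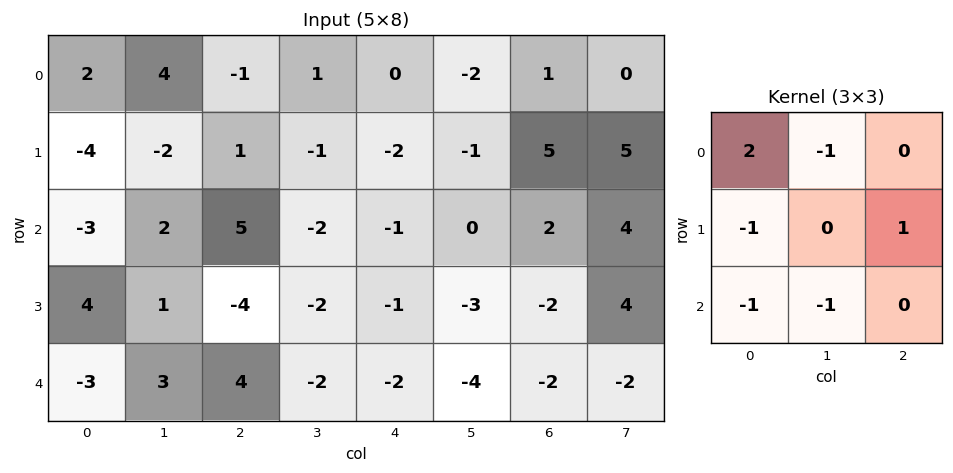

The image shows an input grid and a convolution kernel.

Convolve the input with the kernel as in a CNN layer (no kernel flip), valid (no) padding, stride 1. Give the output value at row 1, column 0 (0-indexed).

-3

The receptive field on the input at this output position is [-4 -2 1 / -3 2 5 / 4 1 -4]. Elementwise product with the kernel and sum: -4·2 + -2·-1 + -3·-1 + 5·1 + 4·-1 + 1·-1.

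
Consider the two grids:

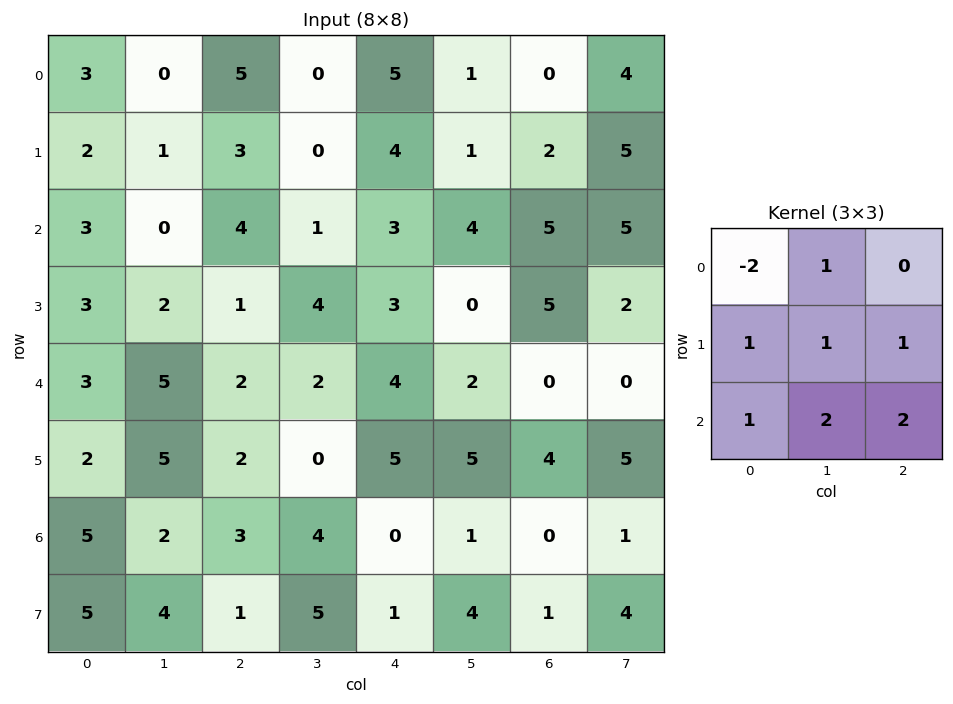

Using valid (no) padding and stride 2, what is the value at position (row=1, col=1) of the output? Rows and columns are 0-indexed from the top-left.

The receptive field on the input at this output position is [4 1 3 / 1 4 3 / 2 2 4]. Elementwise product with the kernel and sum: 4·-2 + 1·1 + 1·1 + 4·1 + 3·1 + 2·1 + 2·2 + 4·2.

15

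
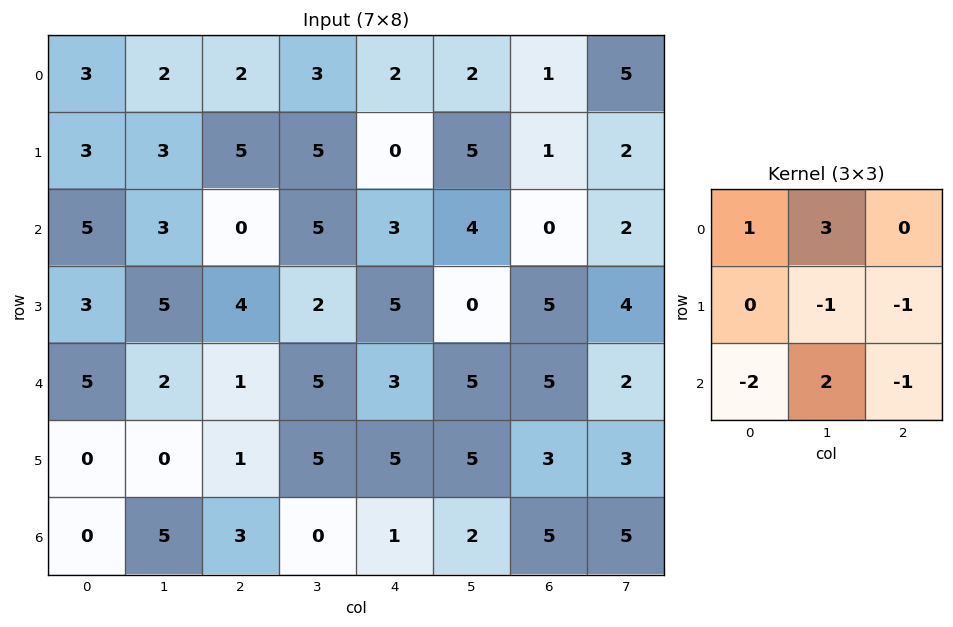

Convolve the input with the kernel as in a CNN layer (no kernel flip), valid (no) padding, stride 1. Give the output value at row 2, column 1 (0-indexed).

-10

The receptive field on the input at this output position is [3 0 5 / 5 4 2 / 2 1 5]. Elementwise product with the kernel and sum: 3·1 + 0·3 + 4·-1 + 2·-1 + 2·-2 + 1·2 + 5·-1.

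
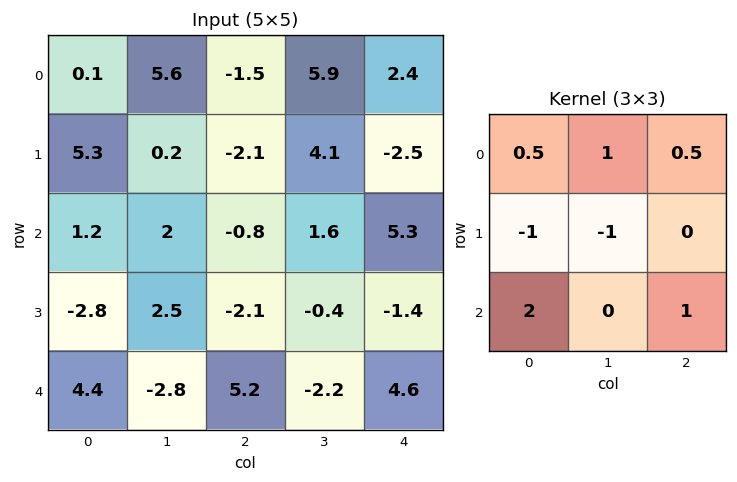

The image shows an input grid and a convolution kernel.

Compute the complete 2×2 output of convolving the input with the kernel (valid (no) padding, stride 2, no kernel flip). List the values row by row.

1 8.05
16.5 21.35

Output[0,0]: The receptive field on the input at this output position is [0.1 5.6 -1.5 / 5.3 0.2 -2.1 / 1.2 2 -0.8]. Elementwise product with the kernel and sum: 0.1·0.5 + 5.6·1 + -1.5·0.5 + 5.3·-1 + 0.2·-1 + 1.2·2 + -0.8·1.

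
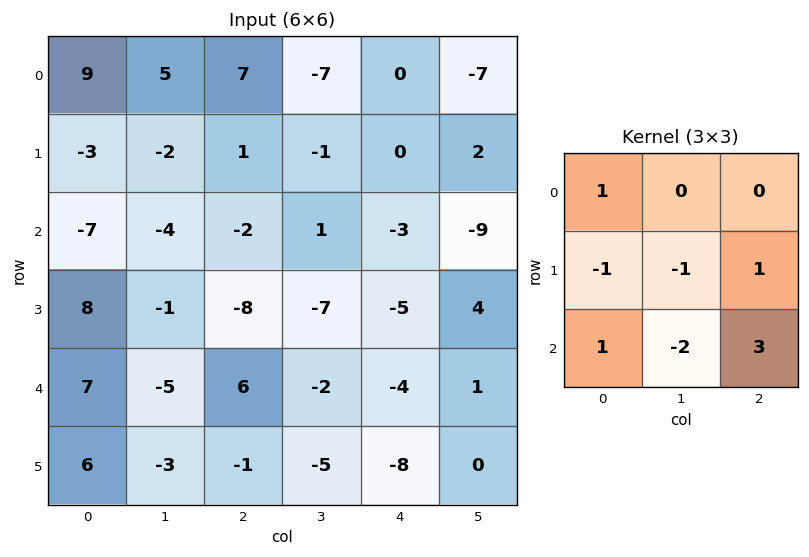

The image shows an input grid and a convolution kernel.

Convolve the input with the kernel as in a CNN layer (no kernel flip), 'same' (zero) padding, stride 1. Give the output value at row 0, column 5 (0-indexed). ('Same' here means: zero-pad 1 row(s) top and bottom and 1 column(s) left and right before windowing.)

3

The receptive field on the zero-padded input at this output position is [0 0 0 / 0 -7 0 / 0 2 0]. Elementwise product with the kernel and sum: 0·1 + 0·-1 + -7·-1 + 0·1 + 0·1 + 2·-2 + 0·3.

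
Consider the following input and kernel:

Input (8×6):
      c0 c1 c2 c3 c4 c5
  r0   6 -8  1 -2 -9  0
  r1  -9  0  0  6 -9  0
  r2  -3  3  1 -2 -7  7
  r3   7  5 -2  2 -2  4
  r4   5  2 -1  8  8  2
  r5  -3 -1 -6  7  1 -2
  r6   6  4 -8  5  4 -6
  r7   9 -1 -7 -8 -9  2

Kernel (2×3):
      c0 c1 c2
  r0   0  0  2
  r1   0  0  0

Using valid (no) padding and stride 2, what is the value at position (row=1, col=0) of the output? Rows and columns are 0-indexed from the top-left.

The receptive field on the input at this output position is [-3 3 1 / 7 5 -2]. Elementwise product with the kernel and sum: 1·2.

2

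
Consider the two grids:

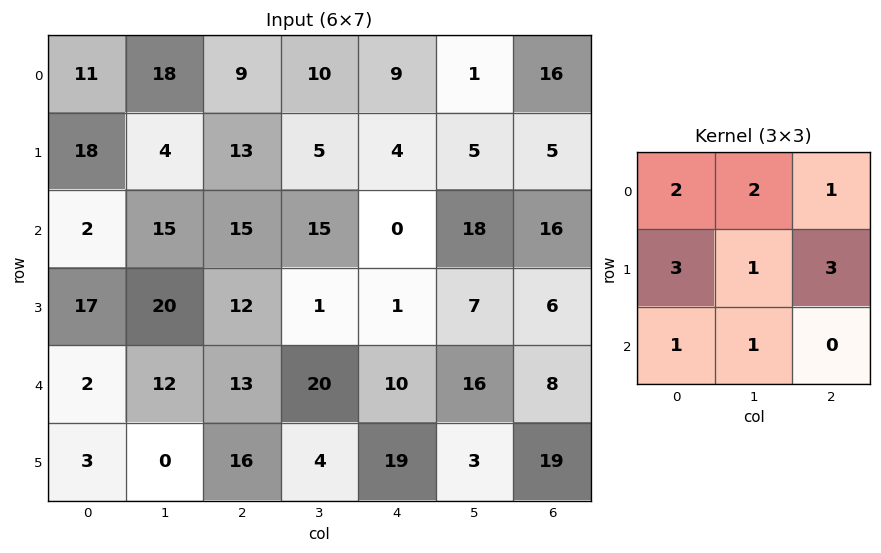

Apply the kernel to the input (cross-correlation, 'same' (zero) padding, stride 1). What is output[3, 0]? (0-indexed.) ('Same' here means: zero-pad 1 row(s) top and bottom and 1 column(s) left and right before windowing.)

98

The receptive field on the zero-padded input at this output position is [0 2 15 / 0 17 20 / 0 2 12]. Elementwise product with the kernel and sum: 0·2 + 2·2 + 15·1 + 0·3 + 17·1 + 20·3 + 0·1 + 2·1.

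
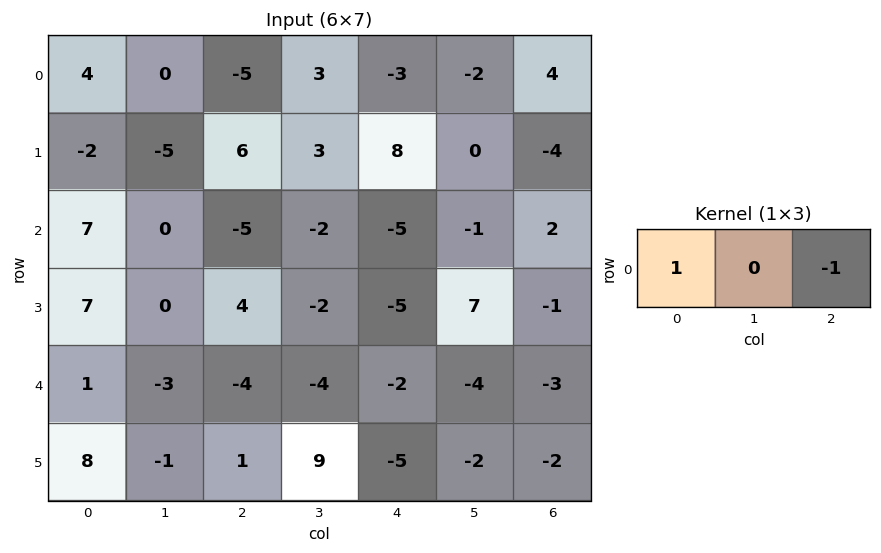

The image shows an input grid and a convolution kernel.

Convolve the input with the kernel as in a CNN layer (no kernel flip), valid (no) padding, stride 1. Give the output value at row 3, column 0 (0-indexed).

3

The receptive field on the input at this output position is [7 0 4]. Elementwise product with the kernel and sum: 7·1 + 4·-1.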